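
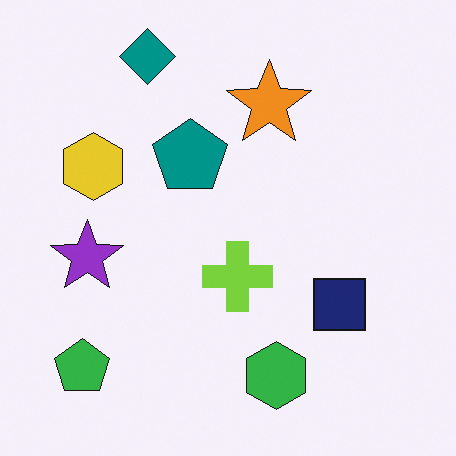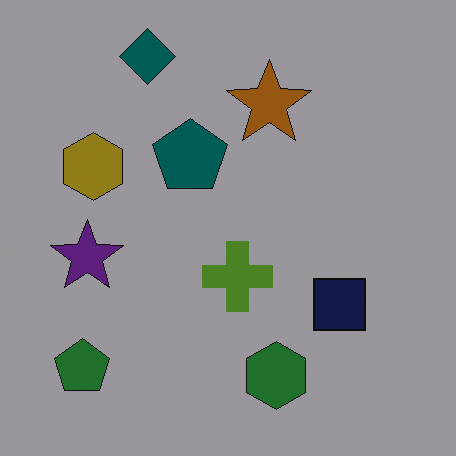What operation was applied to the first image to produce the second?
The image was noticeably darkened.

Every pixel — background and shapes alike — is uniformly darkened.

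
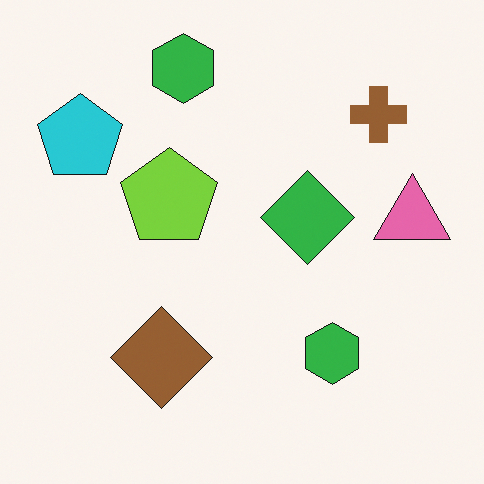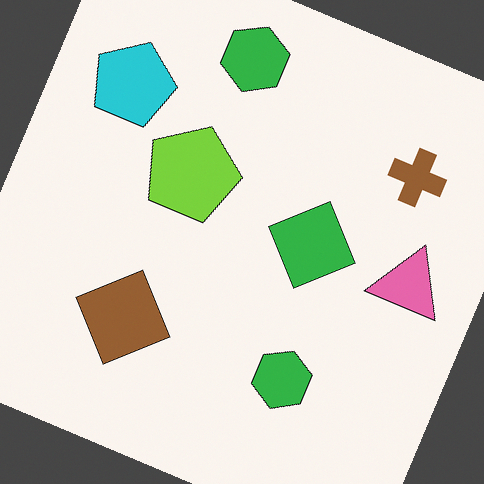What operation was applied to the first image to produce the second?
Rotated clockwise by a moderate amount.

Every shape is tilted by the same angle and the image corners show triangular fill wedges — a whole-image rotation by a non-right angle.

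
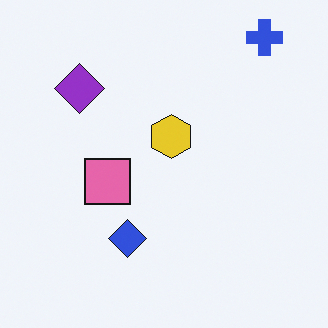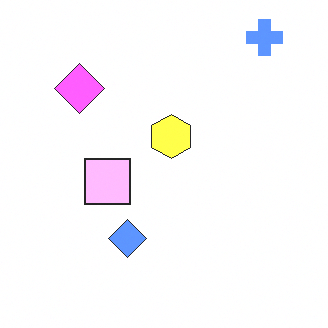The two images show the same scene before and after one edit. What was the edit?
The transformation is: brightened a lot.

Every pixel — background and shapes alike — is uniformly brightened.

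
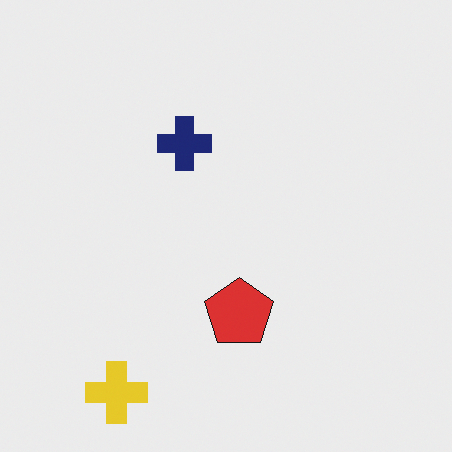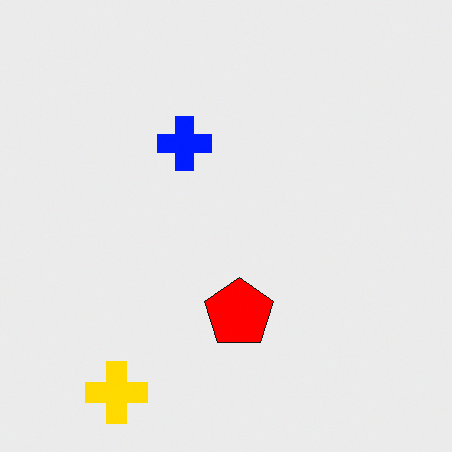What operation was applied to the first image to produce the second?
The transformation is: made much more vivid (saturation change).

All colors are more vivid — a global saturation change.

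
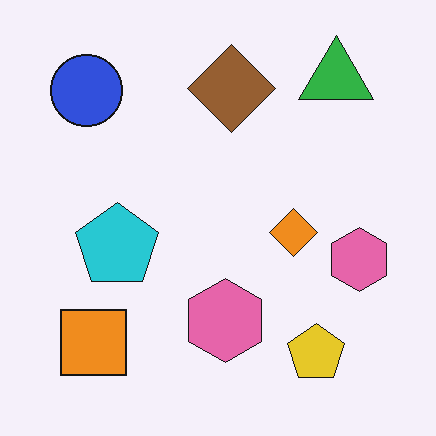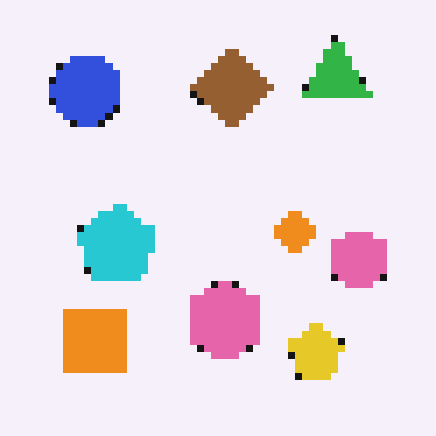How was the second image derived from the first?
The image was moderately pixelated.

Shapes are reduced to large square blocks; fine edges and outlines are lost — a downscale-then-upscale (mosaic) effect.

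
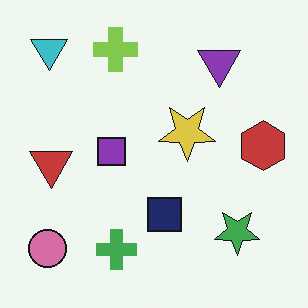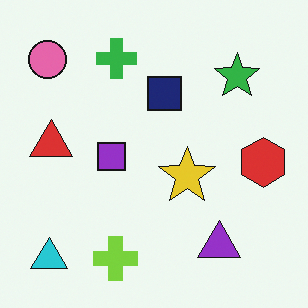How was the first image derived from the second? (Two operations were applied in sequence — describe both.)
The first image is the second flipped vertically (top ↔ bottom), then slightly desaturated.

The lime cross is in the bottom of the second image and the top of the first — shapes on opposite sides of the horizontal midline have swapped in a mirror flip. All colors are more muted and greyish — a global saturation change.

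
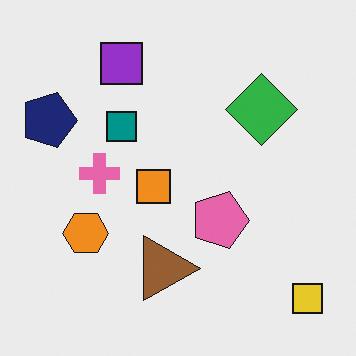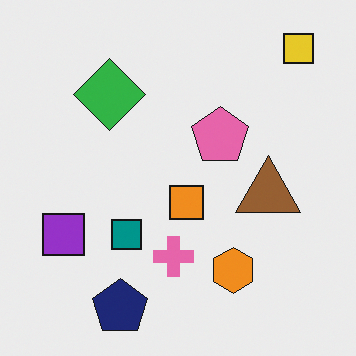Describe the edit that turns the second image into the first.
The transformation is: rotated 90° clockwise.

The yellow square sits in the top-right of the second image and the bottom-right of the first — consistent with a whole-image 90° clockwise rotation.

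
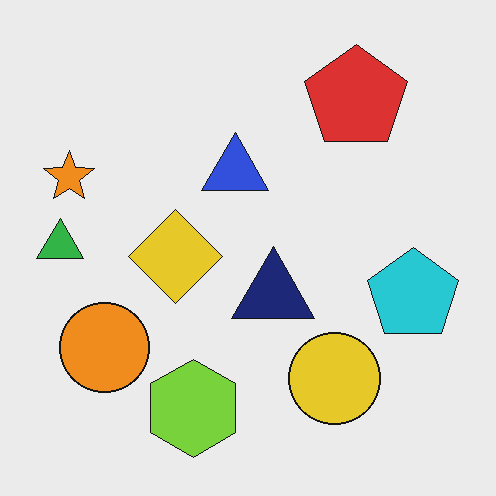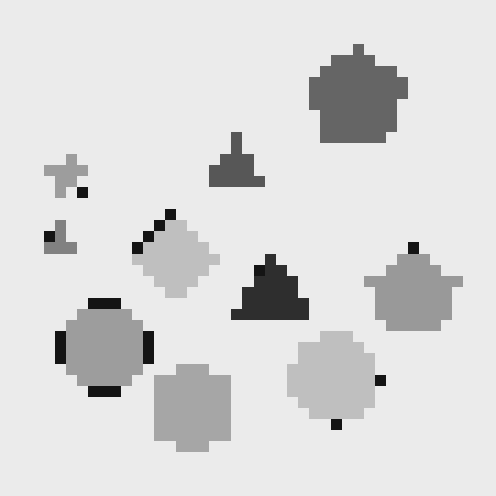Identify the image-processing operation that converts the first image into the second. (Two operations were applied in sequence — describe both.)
The second image is the first heavily pixelated into large blocks, then converted to grayscale.

Shapes are reduced to large square blocks; fine edges and outlines are lost — a downscale-then-upscale (mosaic) effect. All color is removed — every shape is now a shade of grey.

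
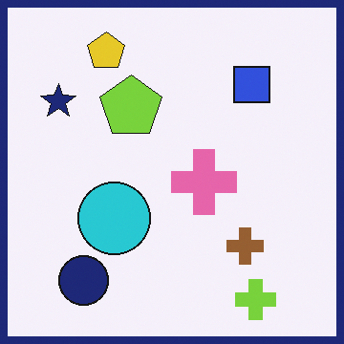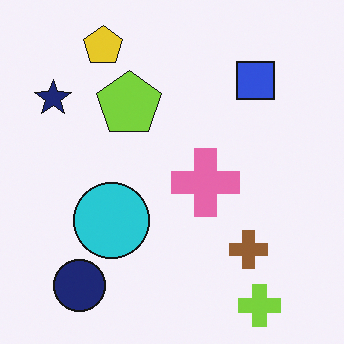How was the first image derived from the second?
The first image is the second framed with a navy border.

A solid navy frame runs around the edge of the first image, with the content slightly shrunk inside it.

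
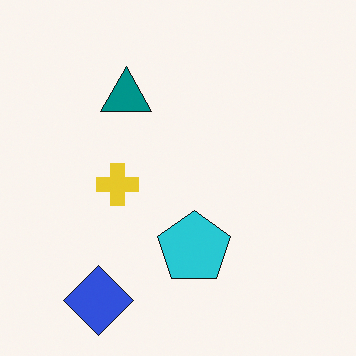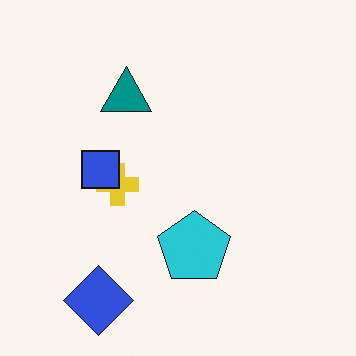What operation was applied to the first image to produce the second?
The image was overlaid with an additional blue square.

A blue square appears in the second image that is absent from the first.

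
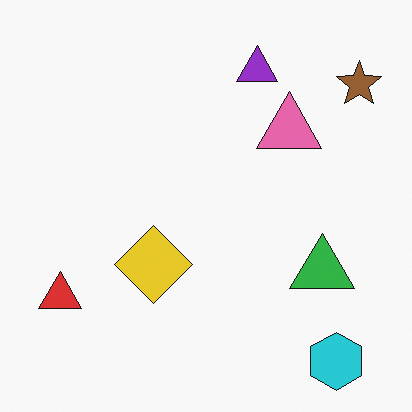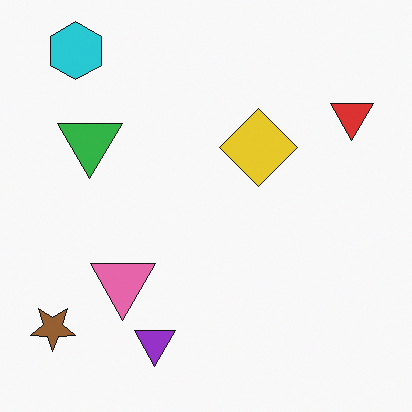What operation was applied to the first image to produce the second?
It was rotated 180°.

The cyan hexagon sits in the bottom-right of the first image and the top-left of the second — consistent with a whole-image 180° rotation.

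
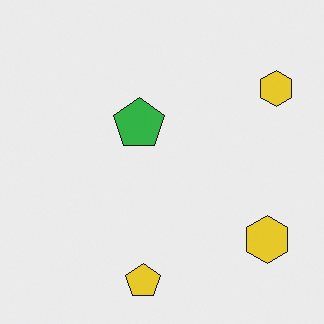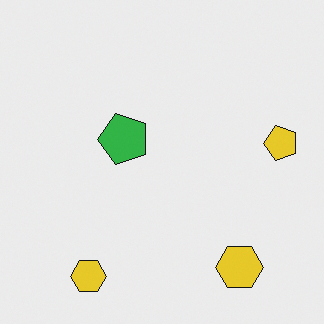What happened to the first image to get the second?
The second image is the first transposed (reflected across the top-left ↔ bottom-right diagonal).

Shapes have swapped their row and column positions — what was in the top-right is now in the bottom-left — a diagonal reflection.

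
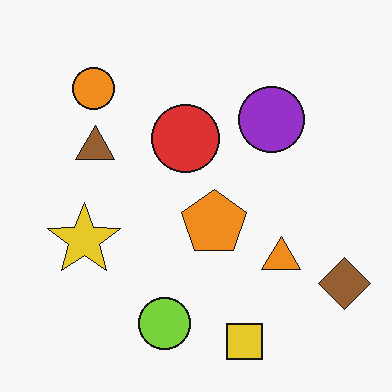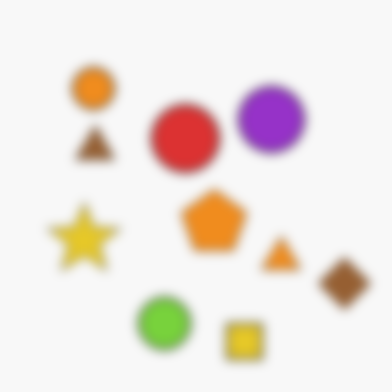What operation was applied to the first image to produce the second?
Heavily blurred.

Shape edges and outlines are uniformly softened across the whole image.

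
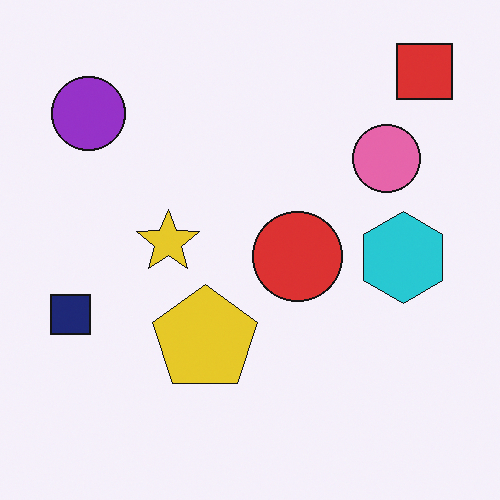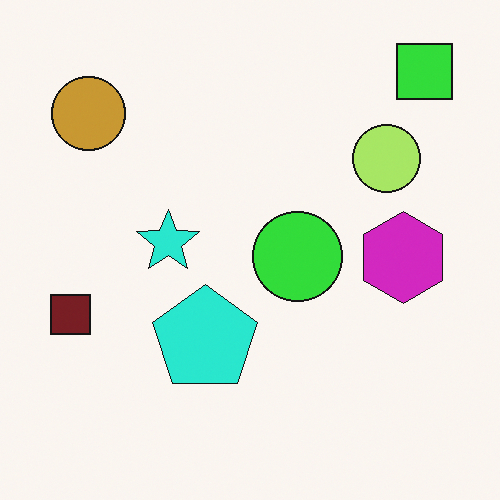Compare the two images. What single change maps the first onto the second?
Hue-shifted through roughly a third of the color wheel.

Every shape's color has rotated by the same amount around the hue wheel — a uniform hue shift.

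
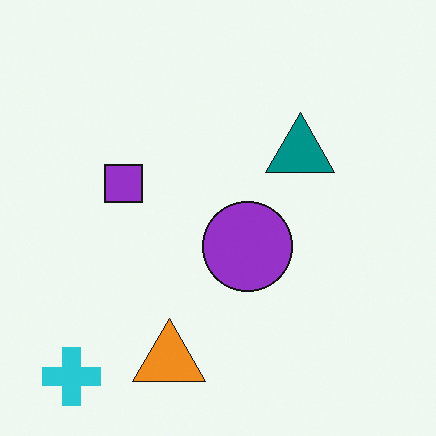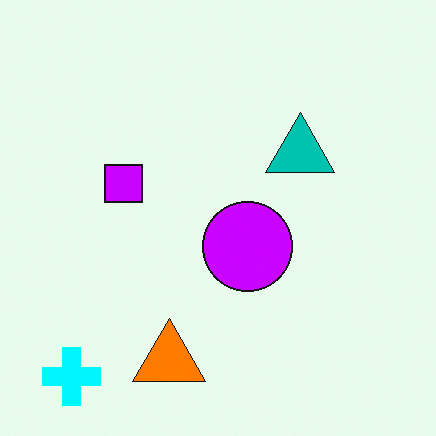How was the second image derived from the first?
The image was made much more vivid (saturation change).

All colors are more vivid — a global saturation change.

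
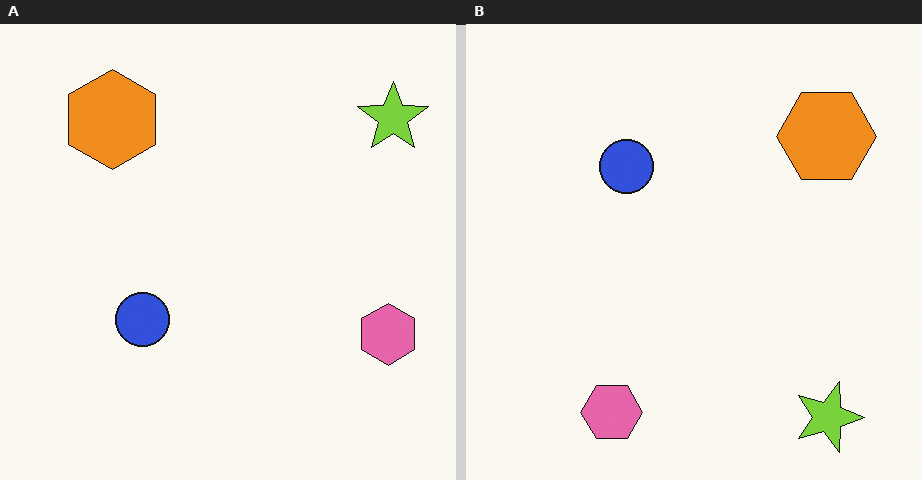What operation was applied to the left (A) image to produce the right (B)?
Rotated 90° clockwise.

The lime star sits in the top-right of the left (A) image and the bottom-right of the right (B) — consistent with a whole-image 90° clockwise rotation.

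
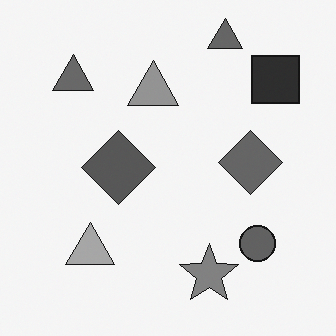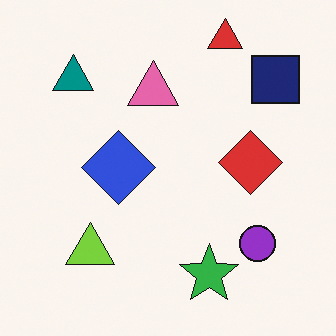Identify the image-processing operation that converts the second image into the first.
The transformation is: converted to grayscale.

All color is removed — every shape is now a shade of grey.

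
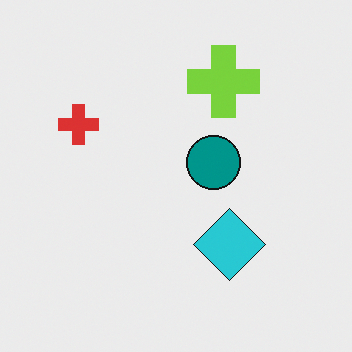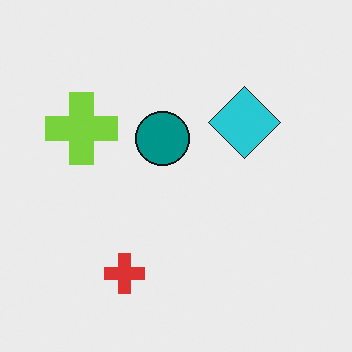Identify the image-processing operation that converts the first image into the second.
Rotated 90° counter-clockwise.

The red cross sits in the left of the first image and the bottom of the second — consistent with a whole-image 90° counter-clockwise rotation.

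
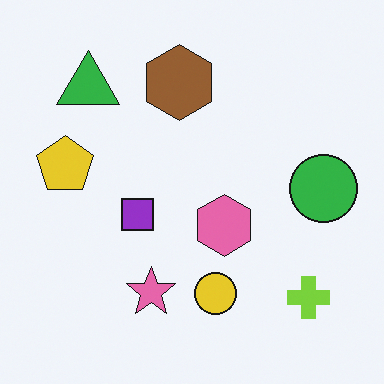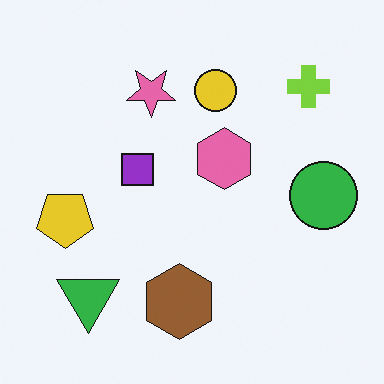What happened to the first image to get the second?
This is the original image flipped vertically (top ↔ bottom).

The brown hexagon is in the top of the first image and the bottom of the second — shapes on opposite sides of the horizontal midline have swapped in a mirror flip.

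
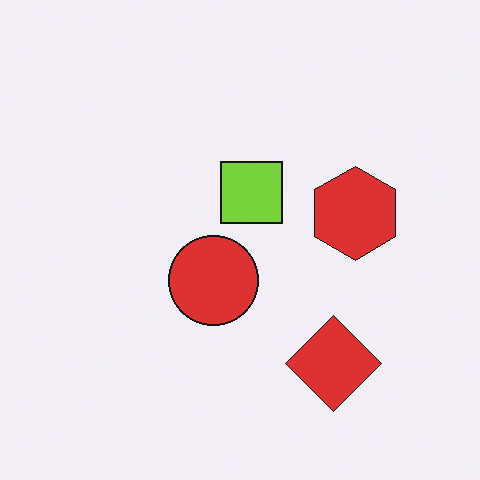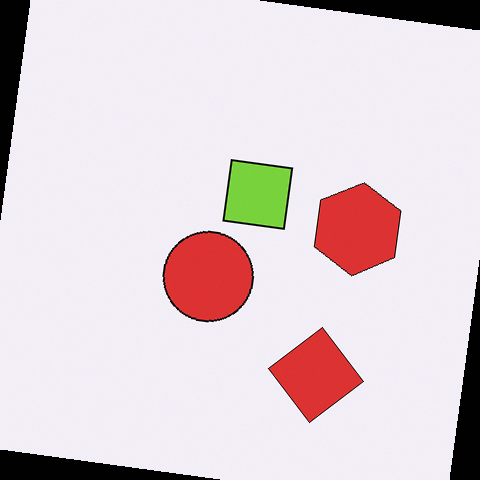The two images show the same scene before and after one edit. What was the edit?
The transformation is: rotated clockwise by a few degrees.

Every shape is tilted by the same angle and the image corners show triangular fill wedges — a whole-image rotation by a non-right angle.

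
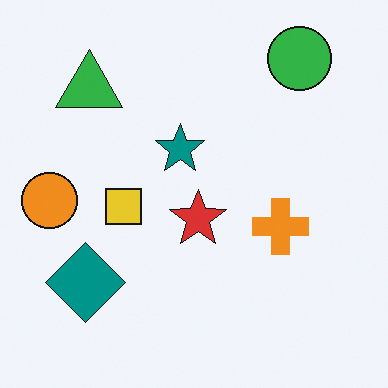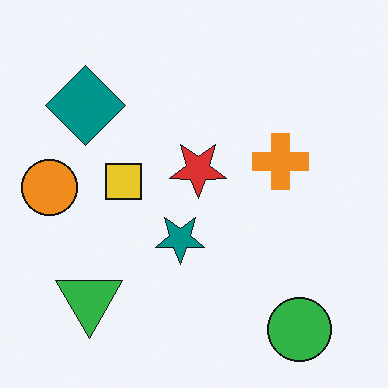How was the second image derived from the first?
Flipped vertically (top ↔ bottom).

The green circle is in the top-right of the first image and the bottom-right of the second — shapes on opposite sides of the horizontal midline have swapped in a mirror flip.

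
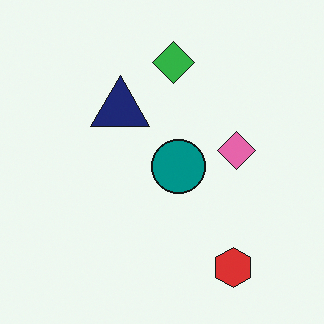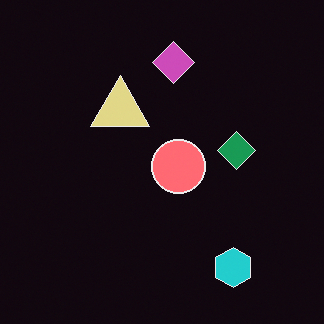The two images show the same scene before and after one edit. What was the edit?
This is the original image color-inverted (negative).

The light background has become dark and every shape's color is its complement — a photographic negative.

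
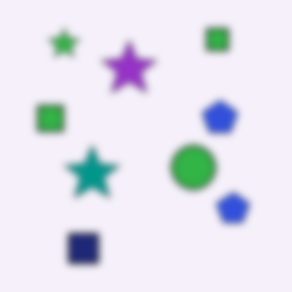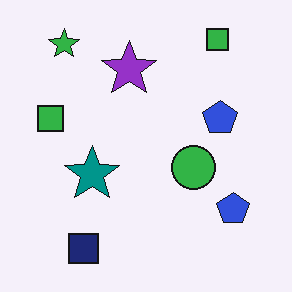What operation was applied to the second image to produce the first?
Noticeably gaussian-blurred.

Shape edges and outlines are uniformly softened across the whole image.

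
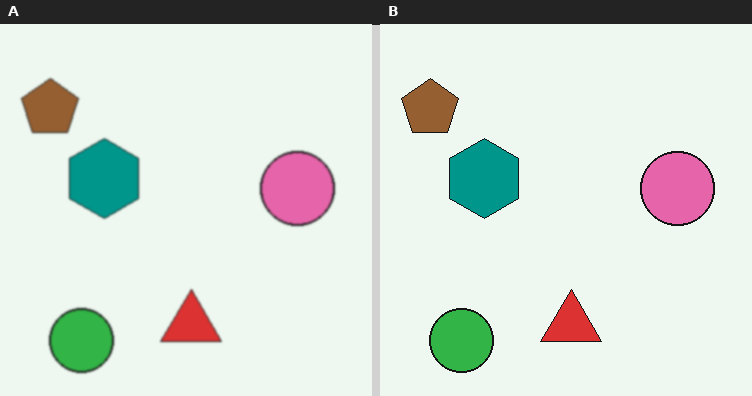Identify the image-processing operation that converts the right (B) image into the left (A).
This is the original image given a subtle gaussian blur.

Shape edges and outlines are uniformly softened across the whole image.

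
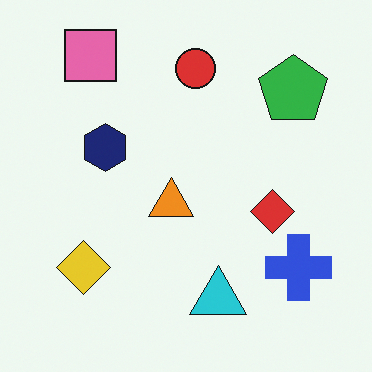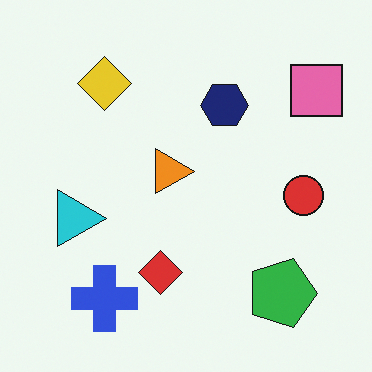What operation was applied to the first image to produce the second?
This is the original image rotated 90° clockwise.

The pink square sits in the top-left of the first image and the top-right of the second — consistent with a whole-image 90° clockwise rotation.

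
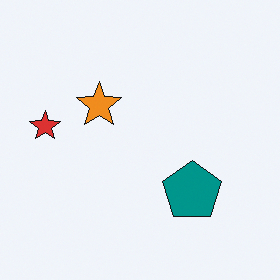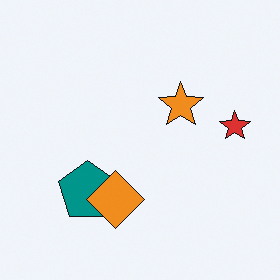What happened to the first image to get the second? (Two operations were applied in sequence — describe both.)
The second image is the first flipped horizontally (left ↔ right), then overlaid with an additional orange diamond.

The red star is in the left of the first image and the right of the second — shapes on opposite sides of the vertical midline have swapped in a mirror flip. An orange diamond appears in the second image that is absent from the first.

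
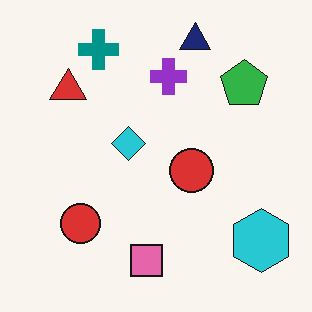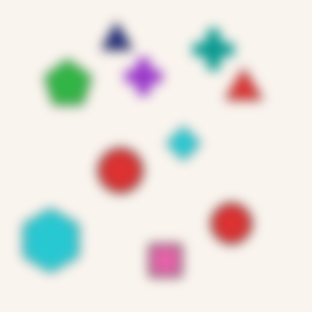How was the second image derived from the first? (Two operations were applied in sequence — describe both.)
This is the original image flipped horizontally (left ↔ right), then heavily blurred.

The cyan hexagon is in the bottom-right of the first image and the bottom-left of the second — shapes on opposite sides of the vertical midline have swapped in a mirror flip. Shape edges and outlines are uniformly softened across the whole image.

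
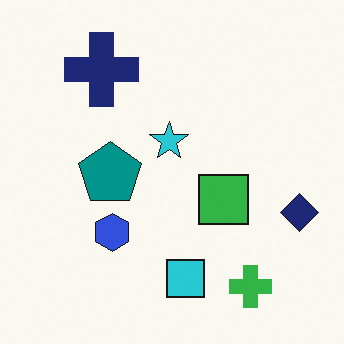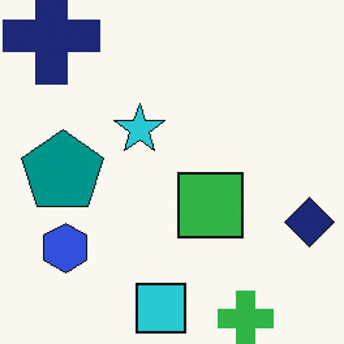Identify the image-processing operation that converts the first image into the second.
The image was cropped slightly and scaled back up.

The visible shapes are larger and the field of view is narrower; shapes near the original edges may be partly or wholly outside the frame — a crop-and-rescale.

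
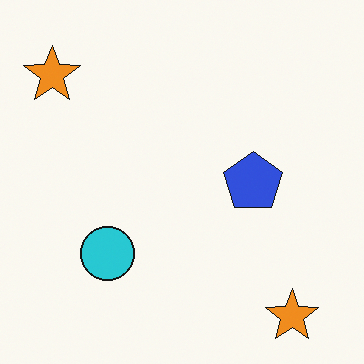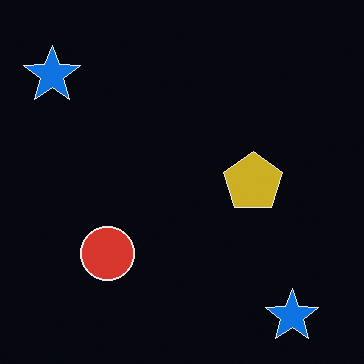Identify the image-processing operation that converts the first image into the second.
The second image is the first color-inverted (negative).

The light background has become dark and every shape's color is its complement — a photographic negative.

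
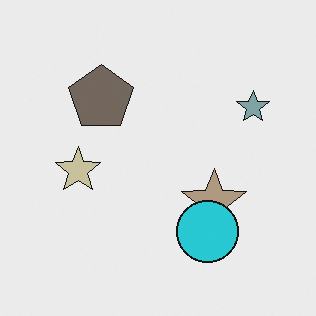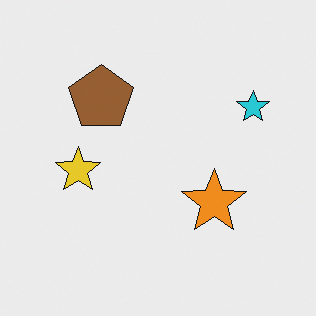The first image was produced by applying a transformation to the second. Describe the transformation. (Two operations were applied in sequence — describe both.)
Heavily desaturated, then overlaid with an additional cyan circle.

All colors are more muted and greyish — a global saturation change. A cyan circle appears in the first image that is absent from the second.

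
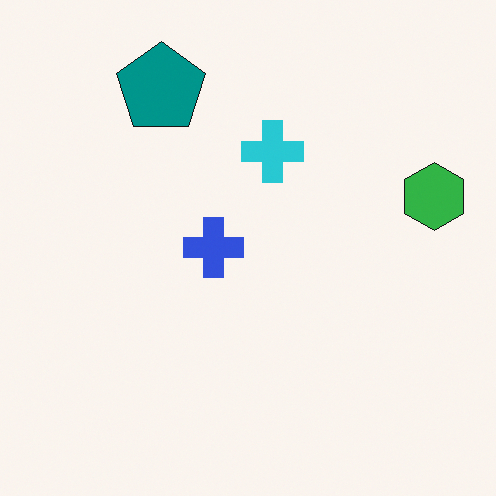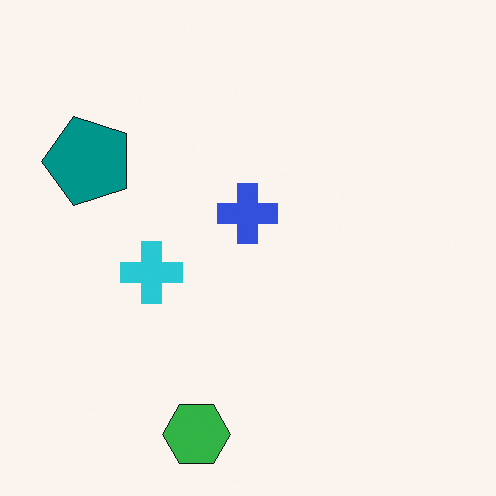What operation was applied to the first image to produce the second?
The second image is the first transposed (reflected across the top-left ↔ bottom-right diagonal).

Shapes have swapped their row and column positions — what was in the top-right is now in the bottom-left — a diagonal reflection.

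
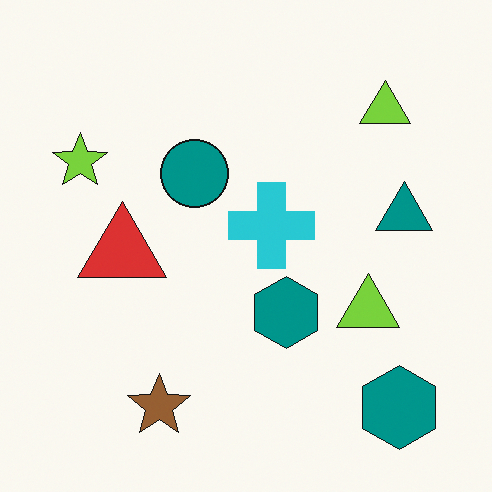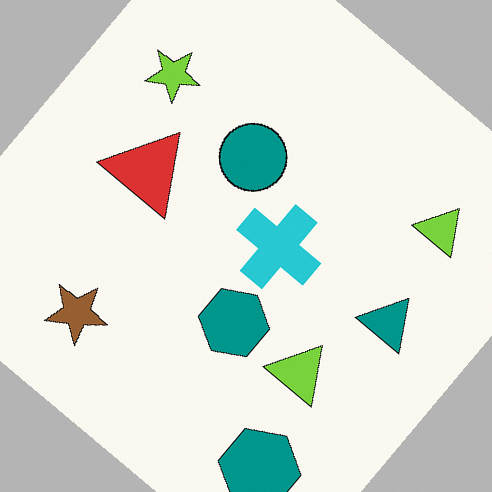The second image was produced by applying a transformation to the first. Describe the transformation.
The second image is the first rotated clockwise by a large amount — several tens of degrees.

Every shape is tilted by the same angle and the image corners show triangular fill wedges — a whole-image rotation by a non-right angle.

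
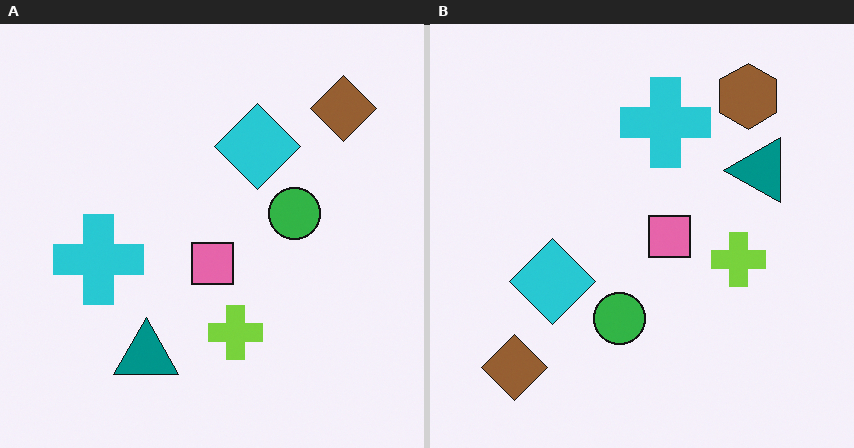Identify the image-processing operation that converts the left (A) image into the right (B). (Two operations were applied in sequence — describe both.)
Transposed (reflected across the top-left ↔ bottom-right diagonal), then overlaid with an additional brown hexagon.

Shapes have swapped their row and column positions — what was in the top-right is now in the bottom-left — a diagonal reflection. A brown hexagon appears in the right (B) image that is absent from the left (A).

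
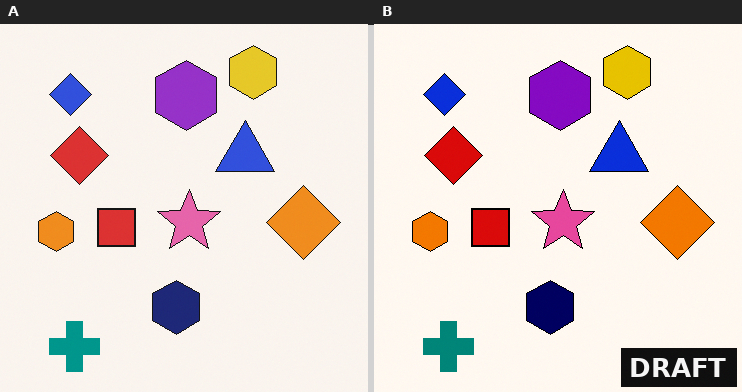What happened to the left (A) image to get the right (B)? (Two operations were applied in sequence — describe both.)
Given slightly increased contrast, then watermarked with the text "DRAFT" in the lower-right corner.

Tones are pushed away from mid-grey across the whole image — a global contrast change. A dark label reading "DRAFT" appears in the lower-right corner.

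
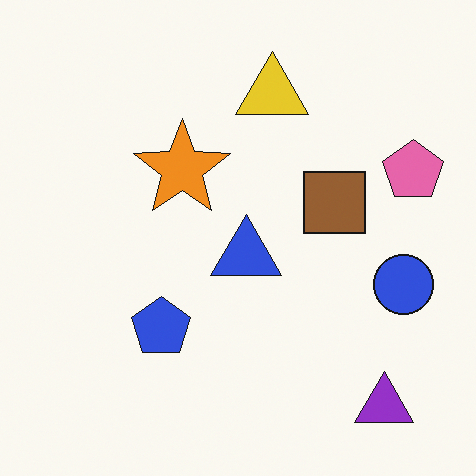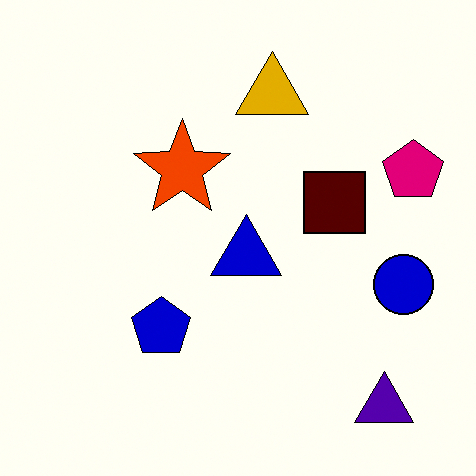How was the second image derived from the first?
The second image is the first boosted in contrast.

Tones are pushed away from mid-grey across the whole image — a global contrast change.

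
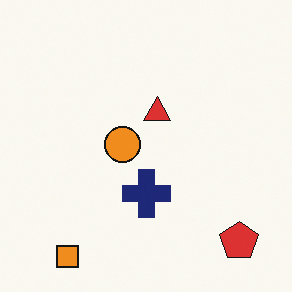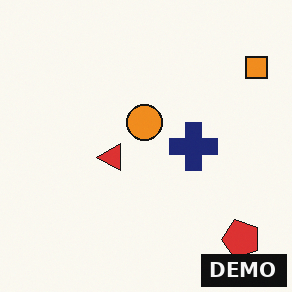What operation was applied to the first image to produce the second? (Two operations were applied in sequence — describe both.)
The second image is the first transposed (reflected across the top-left ↔ bottom-right diagonal), then watermarked with the text "DEMO" in the lower-right corner.

Shapes have swapped their row and column positions — what was in the top-right is now in the bottom-left — a diagonal reflection. A dark label reading "DEMO" appears in the lower-right corner.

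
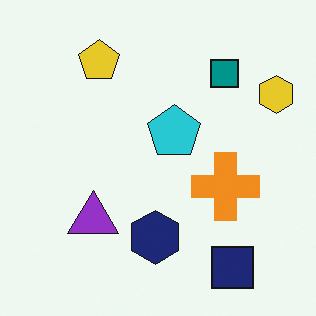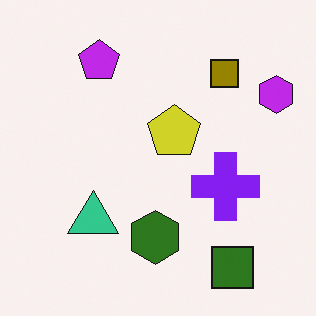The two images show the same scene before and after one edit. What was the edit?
It was hue-shifted by a large amount.

Every shape's color has rotated by the same amount around the hue wheel — a uniform hue shift.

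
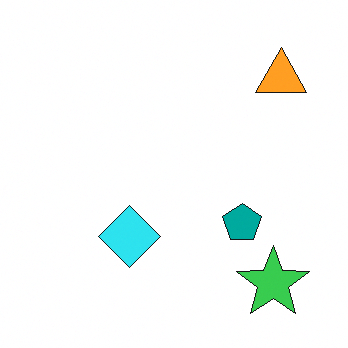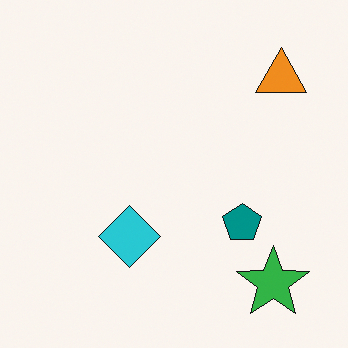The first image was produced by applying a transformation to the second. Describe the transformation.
The image was slightly brightened.

Every pixel — background and shapes alike — is uniformly brightened.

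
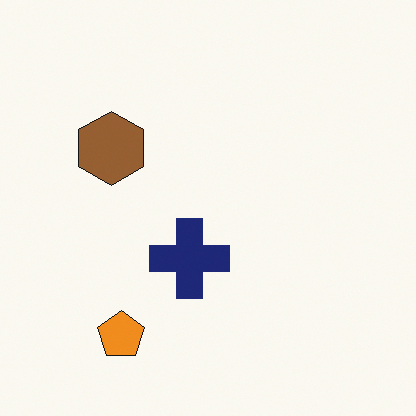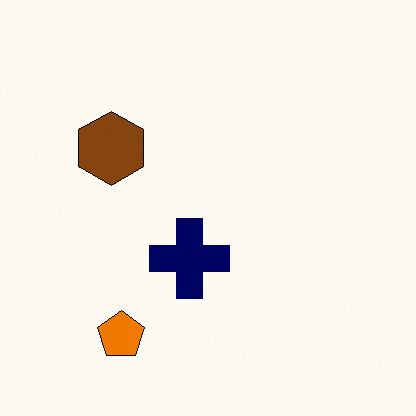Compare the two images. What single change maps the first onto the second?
The second image is the first given slightly increased contrast.

Tones are pushed away from mid-grey across the whole image — a global contrast change.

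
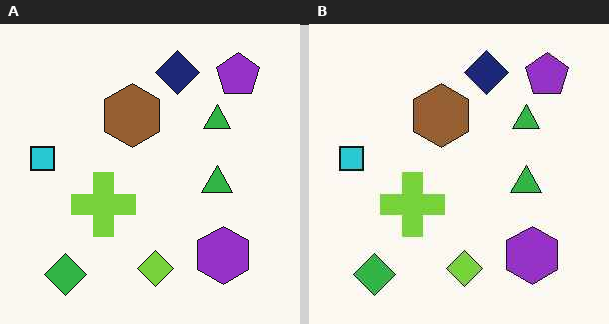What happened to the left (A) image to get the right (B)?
The image was JPEG-compressed with visible artifacts.

Blocky 8×8 compression artifacts appear around shape edges and the flat background shows ringing — characteristic JPEG degradation.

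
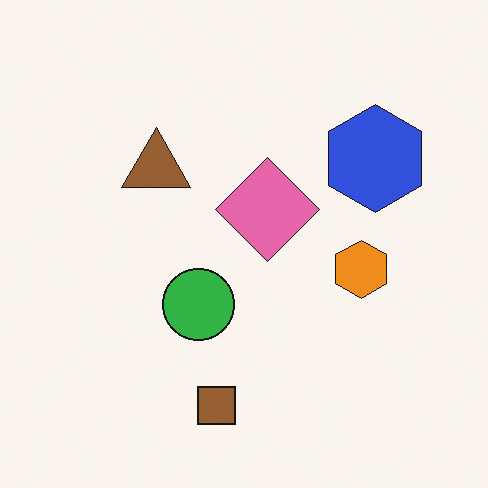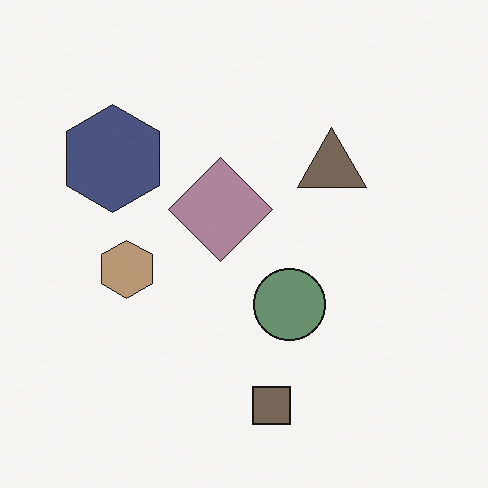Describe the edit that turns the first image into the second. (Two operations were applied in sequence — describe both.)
It was made much more muted (saturation change), then flipped horizontally (left ↔ right).

All colors are more muted and greyish — a global saturation change. The blue hexagon is in the top-right of the first image and the top-left of the second — shapes on opposite sides of the vertical midline have swapped in a mirror flip.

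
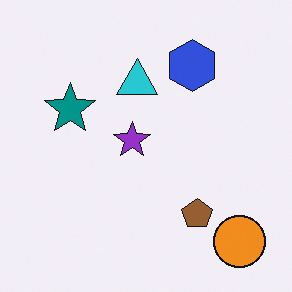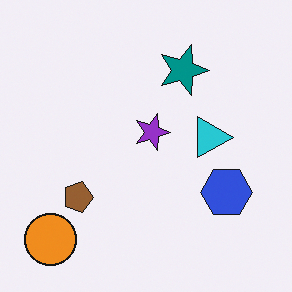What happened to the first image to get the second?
The image was rotated 90° clockwise.

The orange circle sits in the bottom-right of the first image and the bottom-left of the second — consistent with a whole-image 90° clockwise rotation.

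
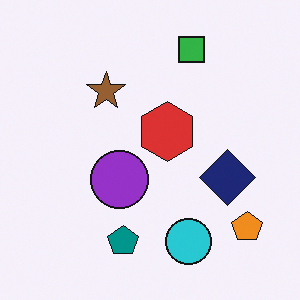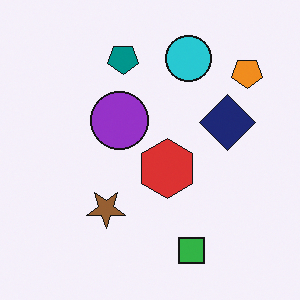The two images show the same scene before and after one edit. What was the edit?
The second image is the first flipped vertically (top ↔ bottom).

The green square is in the top of the first image and the bottom of the second — shapes on opposite sides of the horizontal midline have swapped in a mirror flip.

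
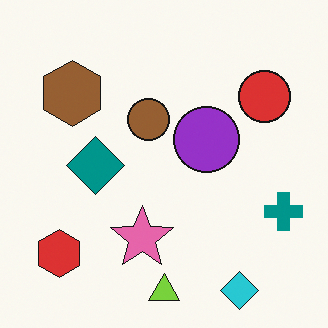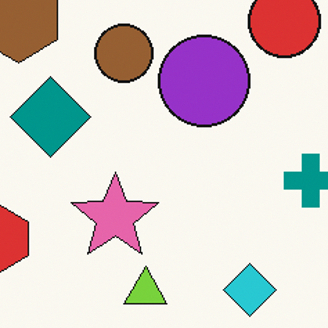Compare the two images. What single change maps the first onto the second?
It was cropped to a modestly smaller region and rescaled.

The visible shapes are larger and the field of view is narrower; shapes near the original edges may be partly or wholly outside the frame — a crop-and-rescale.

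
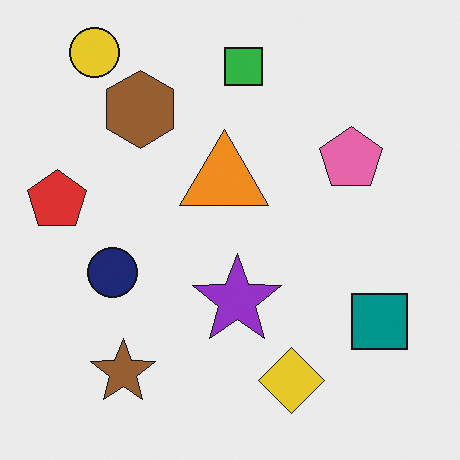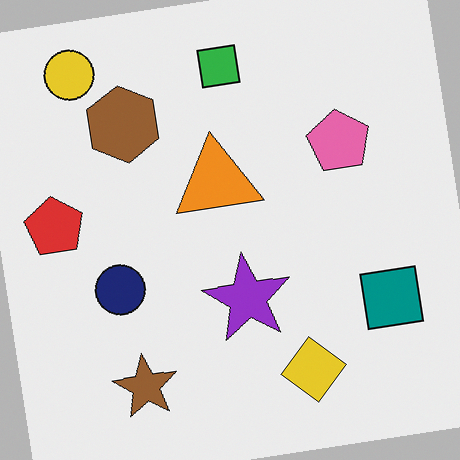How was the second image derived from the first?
The image was rotated counter-clockwise by a slight angle.

Every shape is tilted by the same angle and the image corners show triangular fill wedges — a whole-image rotation by a non-right angle.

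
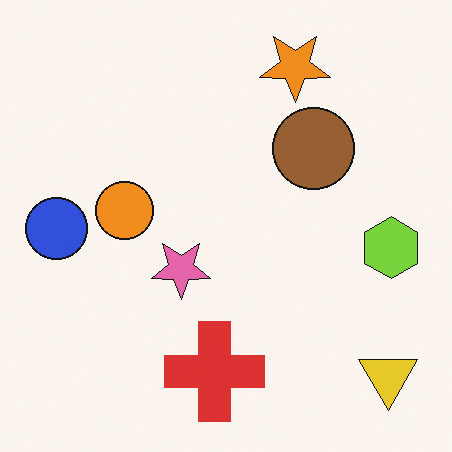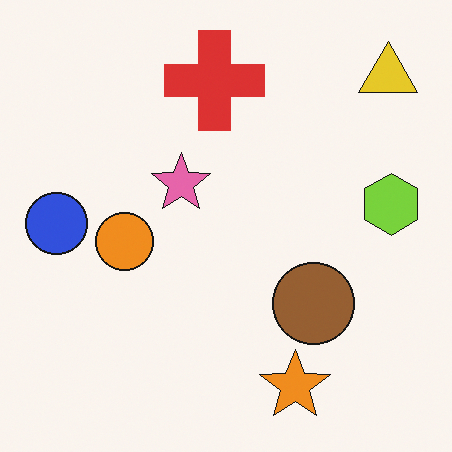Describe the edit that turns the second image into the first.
The image was flipped vertically (top ↔ bottom).

The orange star is in the bottom of the second image and the top of the first — shapes on opposite sides of the horizontal midline have swapped in a mirror flip.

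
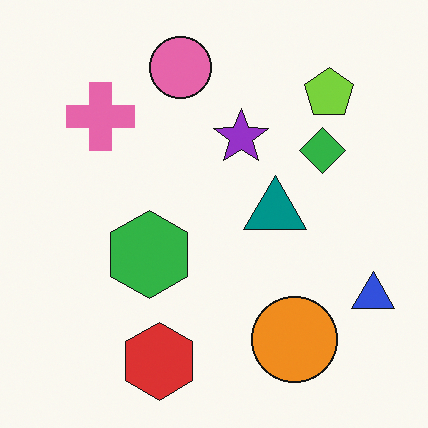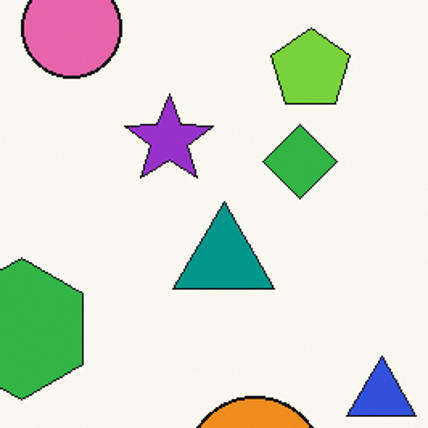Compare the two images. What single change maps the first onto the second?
Cropped to a modestly smaller region and rescaled.

The visible shapes are larger and the field of view is narrower; shapes near the original edges may be partly or wholly outside the frame — a crop-and-rescale.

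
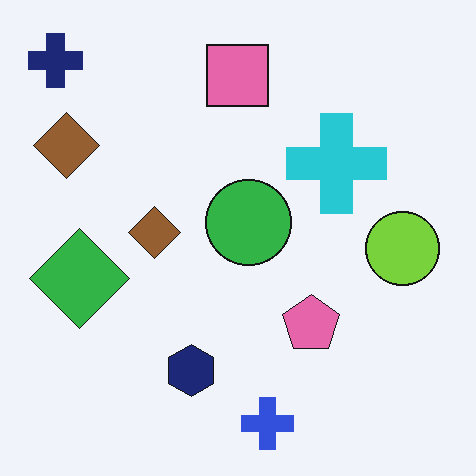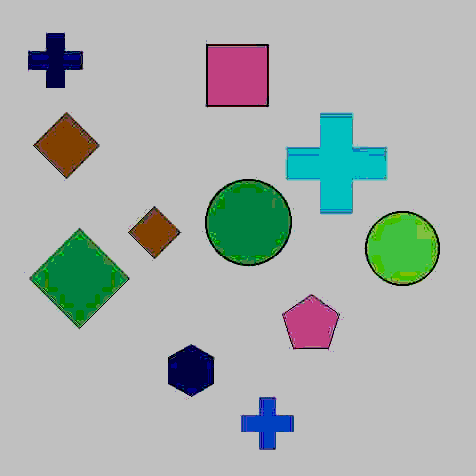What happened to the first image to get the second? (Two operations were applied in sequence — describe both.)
The second image is the first degraded with heavy JPEG compression, then heavily posterized to just a handful of flat colors.

Blocky 8×8 compression artifacts appear around shape edges and the flat background shows ringing — characteristic JPEG degradation. Each flat color has snapped to a coarser quantized level — most visibly, the near-white background has dropped to a flat grey.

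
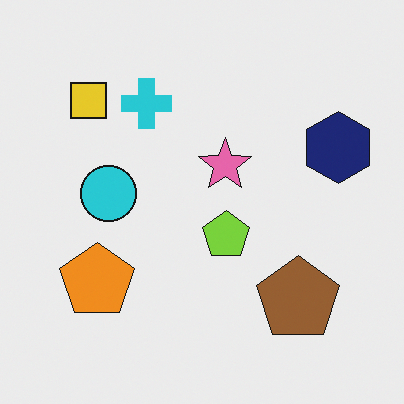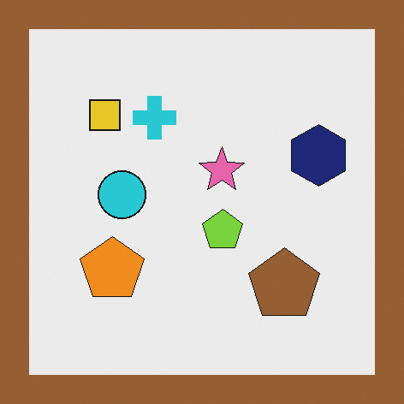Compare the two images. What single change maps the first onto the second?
The image was framed with a brown border.

A solid brown frame runs around the edge of the second image, with the content slightly shrunk inside it.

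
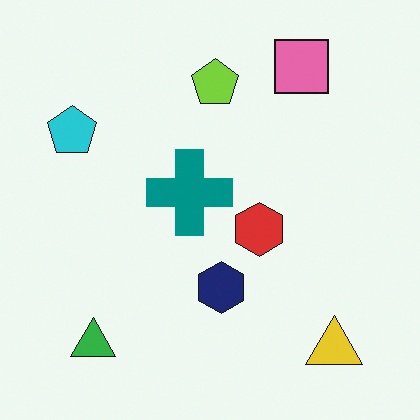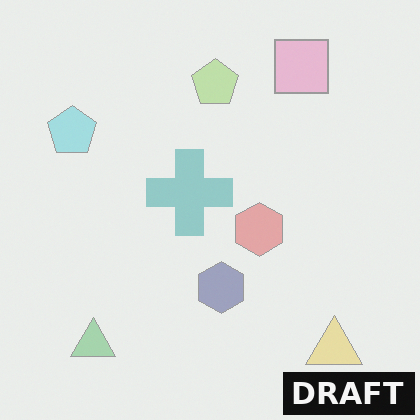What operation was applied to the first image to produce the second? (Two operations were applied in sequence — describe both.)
The image was washed out (contrast reduced), then watermarked with the text "DRAFT" in the lower-right corner.

Tones are pushed toward mid-grey across the whole image — a global contrast change. A dark label reading "DRAFT" appears in the lower-right corner.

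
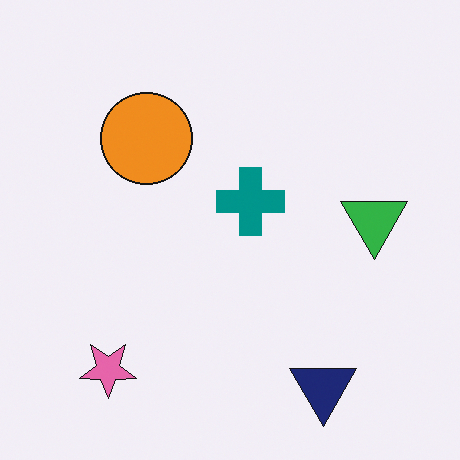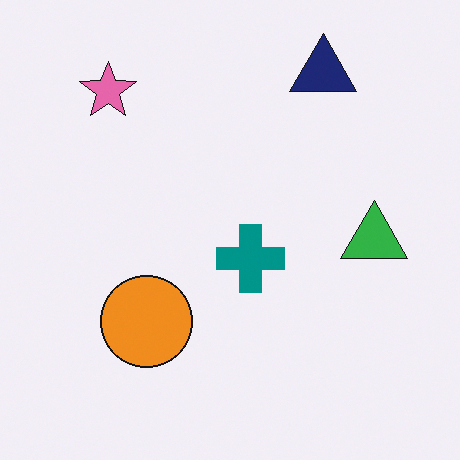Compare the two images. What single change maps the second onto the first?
The transformation is: flipped vertically (top ↔ bottom).

The navy triangle is in the top-right of the second image and the bottom-right of the first — shapes on opposite sides of the horizontal midline have swapped in a mirror flip.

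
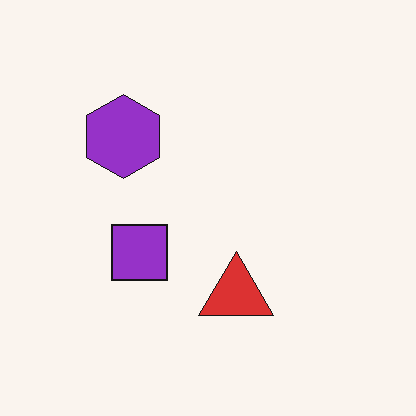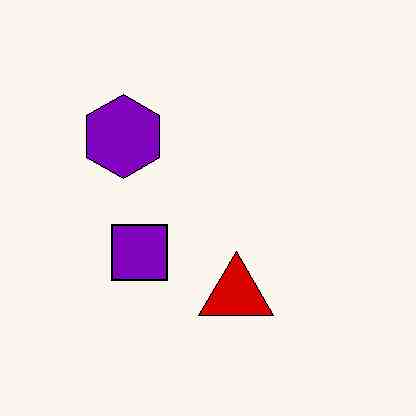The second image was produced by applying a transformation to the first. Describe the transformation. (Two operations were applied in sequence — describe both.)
This is the original image given moderate JPEG compression, then given slightly increased contrast.

Blocky 8×8 compression artifacts appear around shape edges and the flat background shows ringing — characteristic JPEG degradation. Tones are pushed away from mid-grey across the whole image — a global contrast change.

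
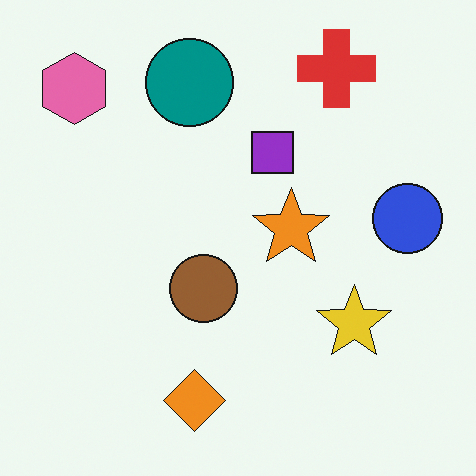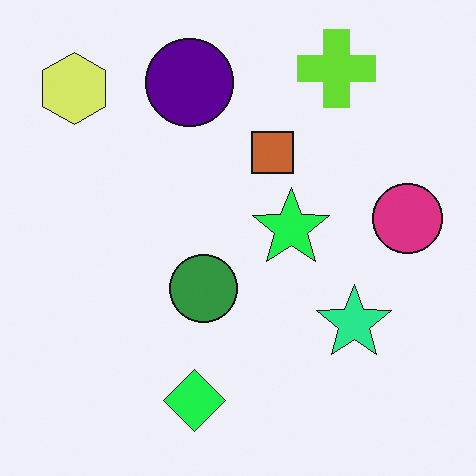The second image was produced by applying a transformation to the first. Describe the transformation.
The image was hue-shifted by a moderate amount.

Every shape's color has rotated by the same amount around the hue wheel — a uniform hue shift.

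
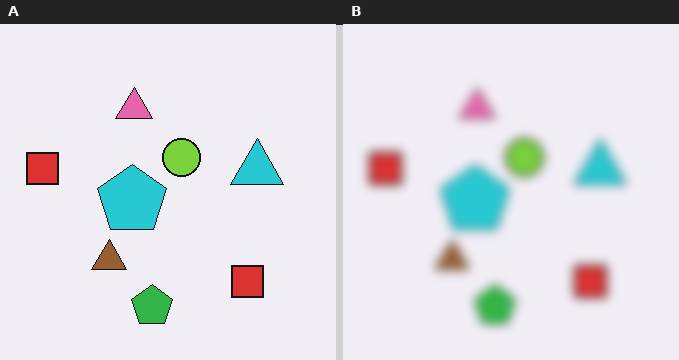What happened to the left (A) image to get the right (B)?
The image was strongly gaussian-blurred.

Shape edges and outlines are uniformly softened across the whole image.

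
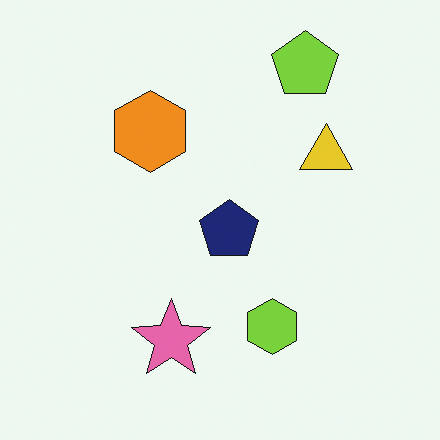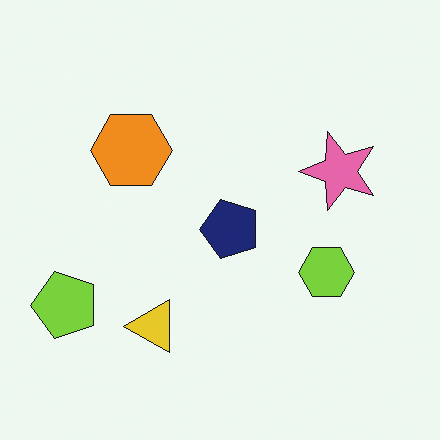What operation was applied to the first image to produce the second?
This is the original image transposed (reflected across the top-left ↔ bottom-right diagonal).

Shapes have swapped their row and column positions — what was in the top-right is now in the bottom-left — a diagonal reflection.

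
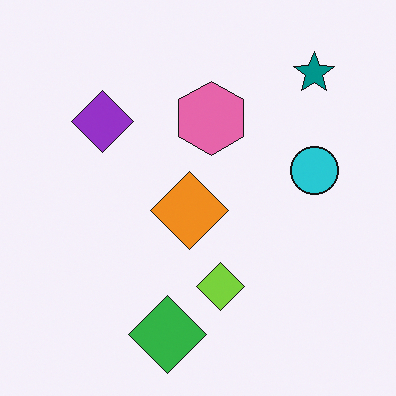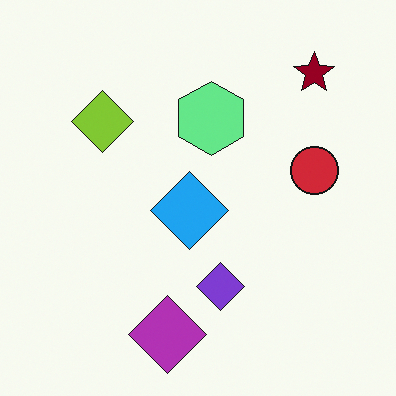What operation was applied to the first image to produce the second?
The second image is the first hue-shifted by a large amount.

Every shape's color has rotated by the same amount around the hue wheel — a uniform hue shift.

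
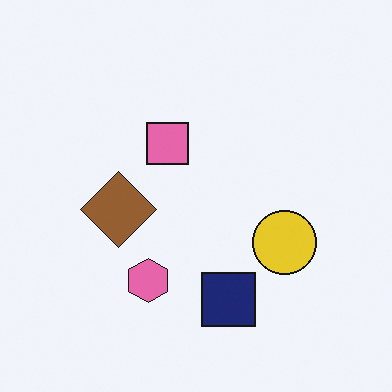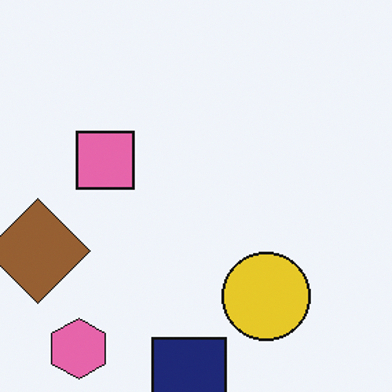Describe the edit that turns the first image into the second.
The second image is the first cropped slightly and scaled back up.

The visible shapes are larger and the field of view is narrower; shapes near the original edges may be partly or wholly outside the frame — a crop-and-rescale.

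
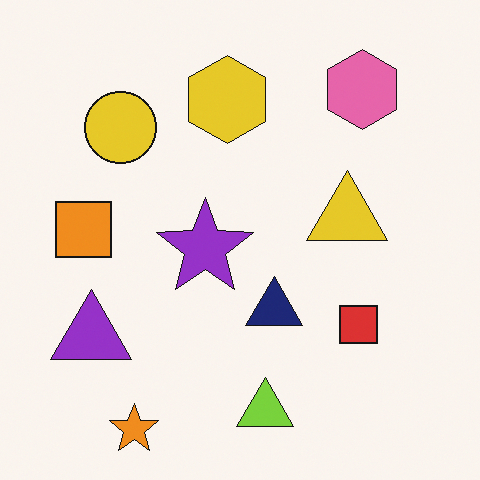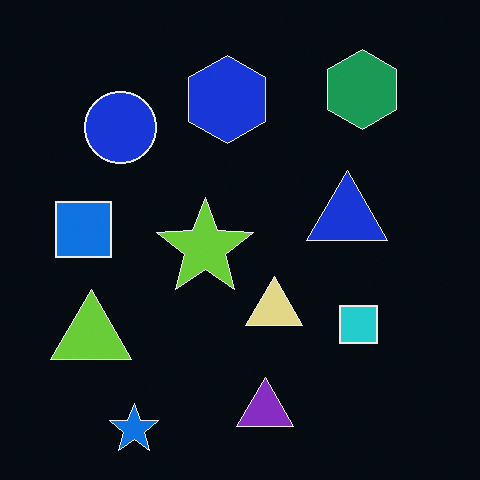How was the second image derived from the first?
The image was color-inverted (negative).

The light background has become dark and every shape's color is its complement — a photographic negative.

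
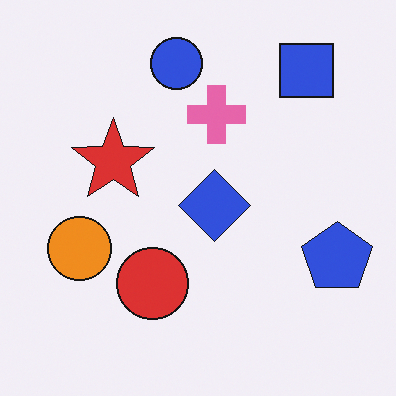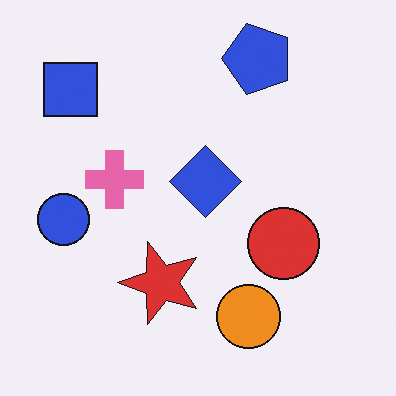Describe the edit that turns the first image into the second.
The second image is the first rotated 90° counter-clockwise.

The blue square sits in the top-right of the first image and the top-left of the second — consistent with a whole-image 90° counter-clockwise rotation.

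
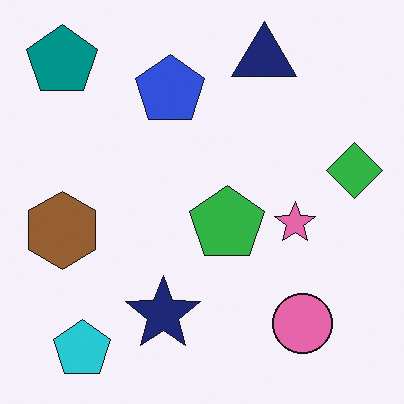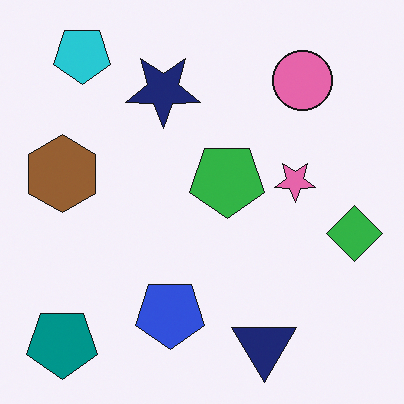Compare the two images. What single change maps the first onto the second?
Flipped vertically (top ↔ bottom).

The cyan pentagon is in the bottom-left of the first image and the top-left of the second — shapes on opposite sides of the horizontal midline have swapped in a mirror flip.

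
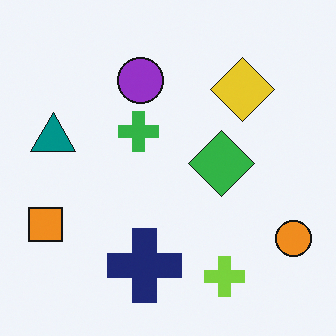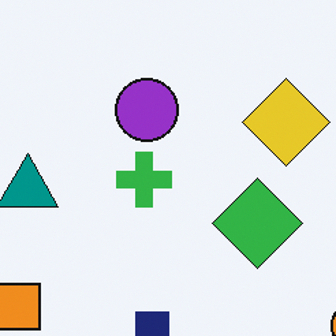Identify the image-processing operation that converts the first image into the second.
It was cropped slightly and scaled back up.

The visible shapes are larger and the field of view is narrower; shapes near the original edges may be partly or wholly outside the frame — a crop-and-rescale.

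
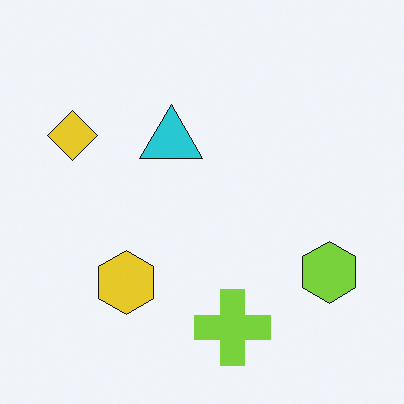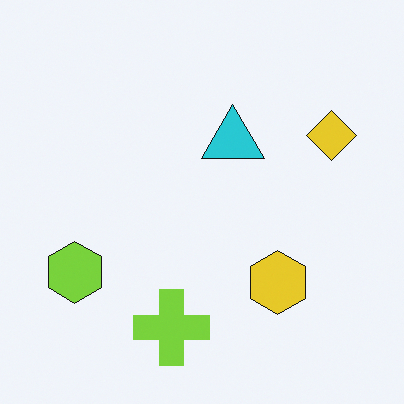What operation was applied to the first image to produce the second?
The transformation is: flipped horizontally (left ↔ right).

The yellow diamond is in the left of the first image and the right of the second — shapes on opposite sides of the vertical midline have swapped in a mirror flip.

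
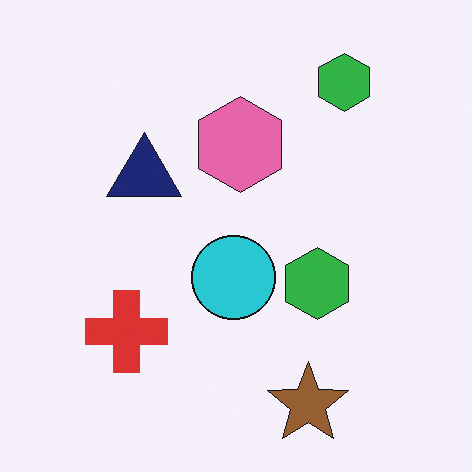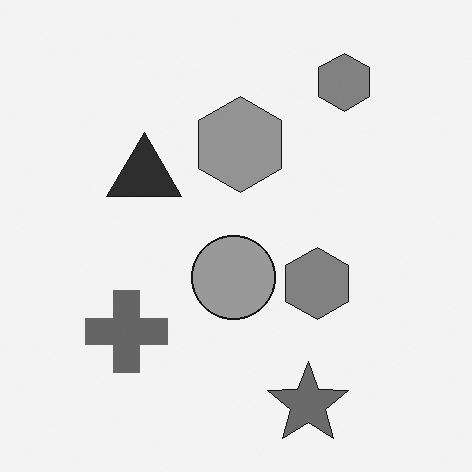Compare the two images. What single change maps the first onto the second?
This is the original image converted to grayscale.

All color is removed — every shape is now a shade of grey.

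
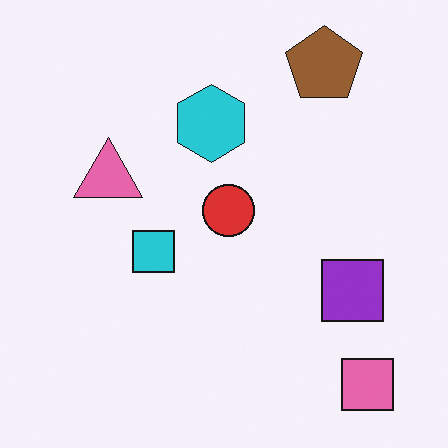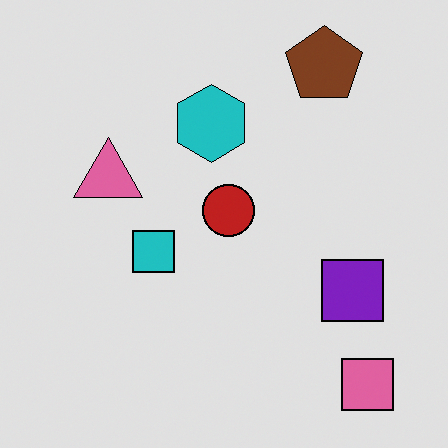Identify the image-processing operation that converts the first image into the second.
This is the original image posterized to a reduced palette.

Each flat color has snapped to a coarser quantized level — most visibly, the near-white background has dropped to a flat grey.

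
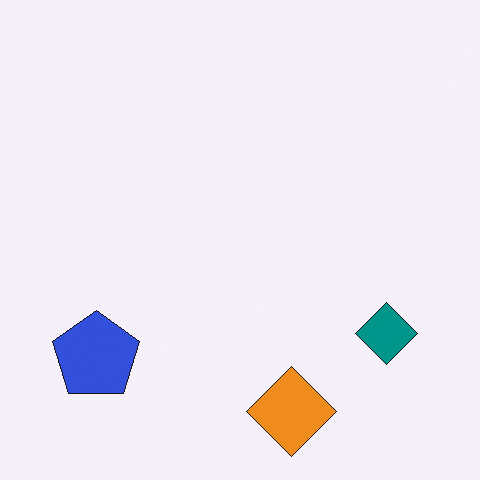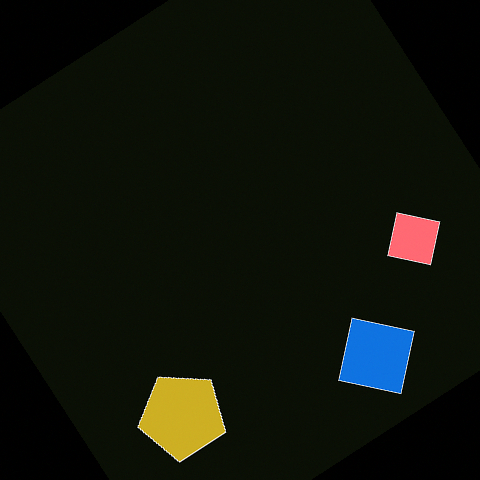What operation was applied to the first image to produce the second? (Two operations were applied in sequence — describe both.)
The image was color-inverted (negative), then rotated counter-clockwise by a large amount — several tens of degrees.

The light background has become dark and every shape's color is its complement — a photographic negative. Every shape is tilted by the same angle and the image corners show triangular fill wedges — a whole-image rotation by a non-right angle.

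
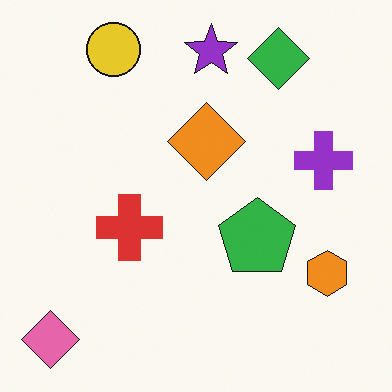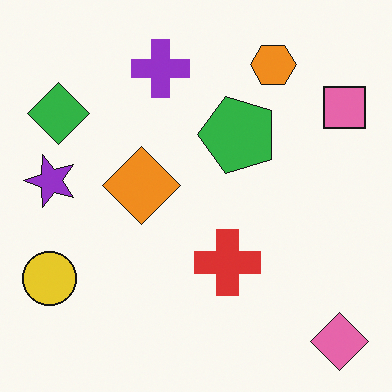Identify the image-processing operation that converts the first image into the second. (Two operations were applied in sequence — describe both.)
The second image is the first rotated 90° counter-clockwise, then overlaid with an additional pink square.

The pink diamond sits in the bottom-left of the first image and the bottom-right of the second — consistent with a whole-image 90° counter-clockwise rotation. A pink square appears in the second image that is absent from the first.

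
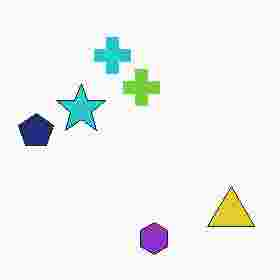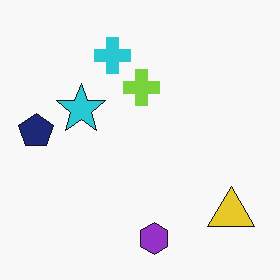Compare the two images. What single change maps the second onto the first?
This is the original image degraded with heavy JPEG compression.

Blocky 8×8 compression artifacts appear around shape edges and the flat background shows ringing — characteristic JPEG degradation.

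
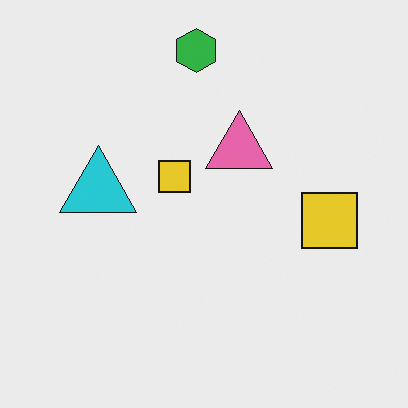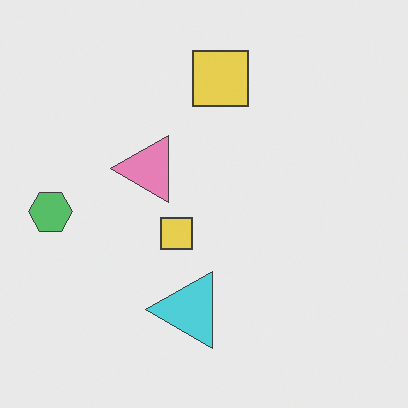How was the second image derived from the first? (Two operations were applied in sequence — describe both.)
It was rotated 90° counter-clockwise, then given slightly reduced contrast.

The green hexagon sits in the top of the first image and the left of the second — consistent with a whole-image 90° counter-clockwise rotation. Tones are pushed toward mid-grey across the whole image — a global contrast change.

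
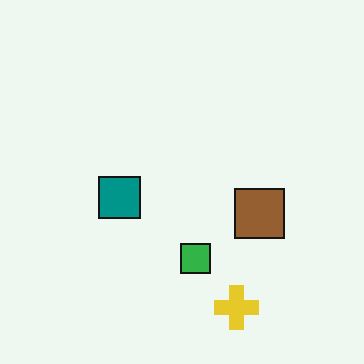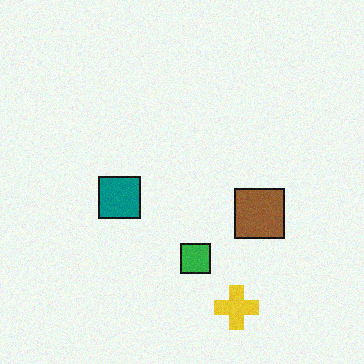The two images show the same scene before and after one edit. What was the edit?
This is the original image degraded with light additive noise.

Random speckle covers the whole image, including the flat background.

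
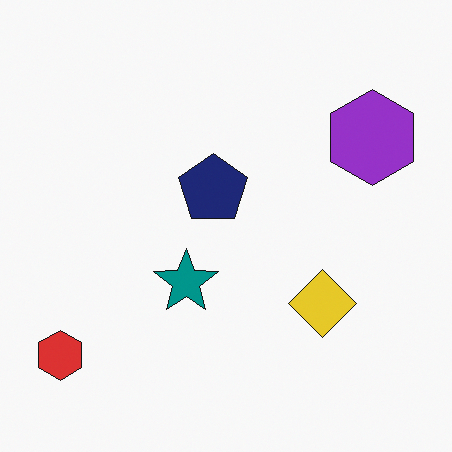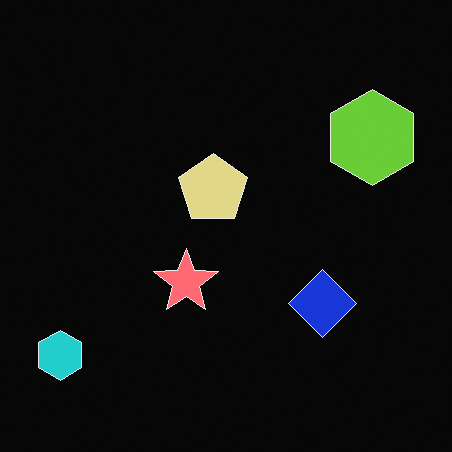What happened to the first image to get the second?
Color-inverted (negative).

The light background has become dark and every shape's color is its complement — a photographic negative.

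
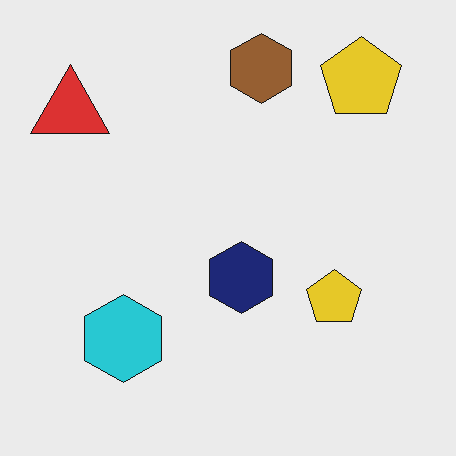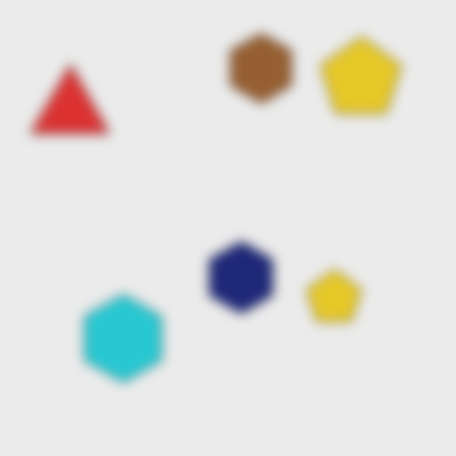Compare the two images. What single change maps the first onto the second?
The transformation is: strongly gaussian-blurred.

Shape edges and outlines are uniformly softened across the whole image.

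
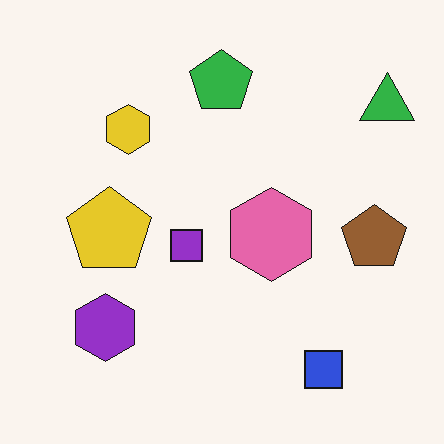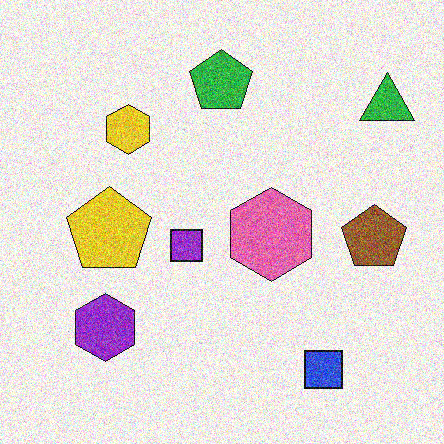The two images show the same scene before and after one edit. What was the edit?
This is the original image degraded with heavy additive noise.

Random speckle covers the whole image, including the flat background.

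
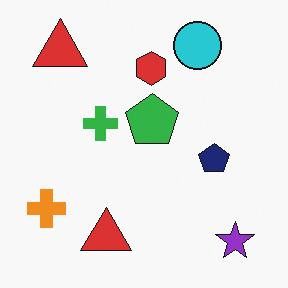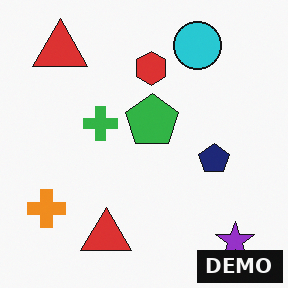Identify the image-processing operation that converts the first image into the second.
It was watermarked with the text "DEMO" in the lower-right corner.

A dark label reading "DEMO" appears in the lower-right corner.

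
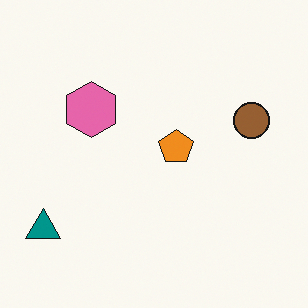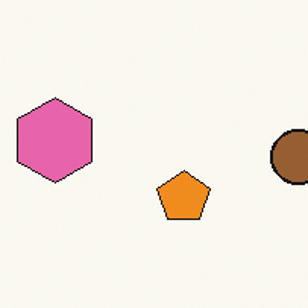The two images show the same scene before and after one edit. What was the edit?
Cropped slightly and scaled back up.

The visible shapes are larger and the field of view is narrower; shapes near the original edges may be partly or wholly outside the frame — a crop-and-rescale.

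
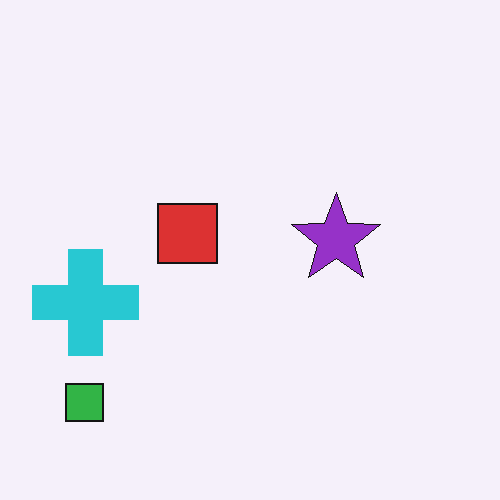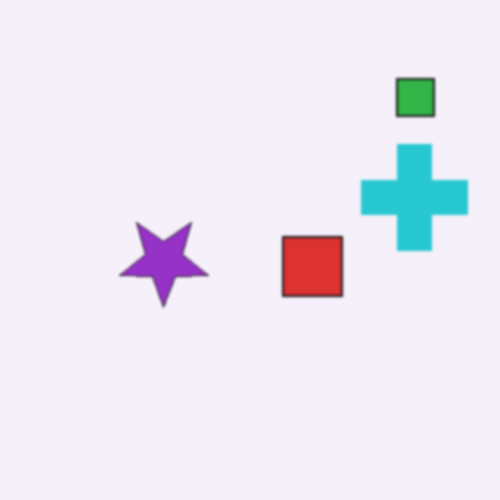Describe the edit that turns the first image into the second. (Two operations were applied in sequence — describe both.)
This is the original image slightly softened, then rotated 180°.

Shape edges and outlines are uniformly softened across the whole image. The green square sits in the bottom-left of the first image and the top-right of the second — consistent with a whole-image 180° rotation.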